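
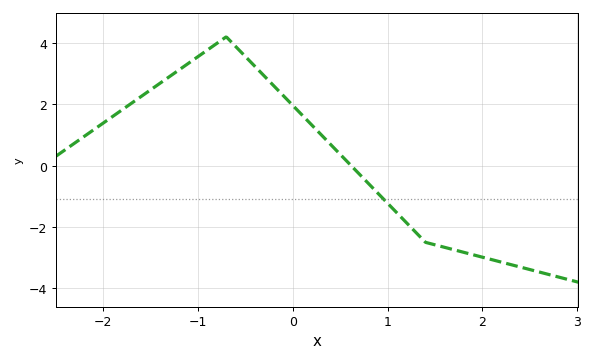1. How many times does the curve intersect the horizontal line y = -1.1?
1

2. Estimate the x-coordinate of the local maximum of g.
-0.699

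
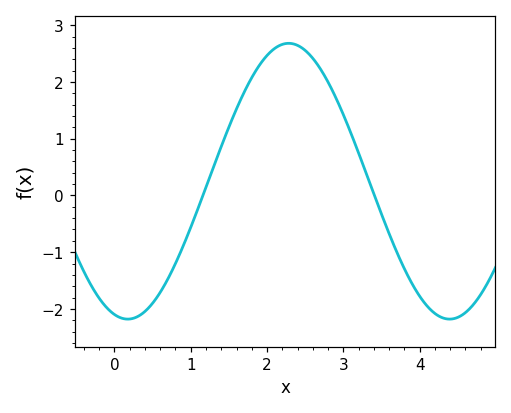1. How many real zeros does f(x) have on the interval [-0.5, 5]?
2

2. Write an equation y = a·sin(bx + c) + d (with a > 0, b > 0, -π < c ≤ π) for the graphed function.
y = 2.43sin(1.49x - 1.83) + 0.25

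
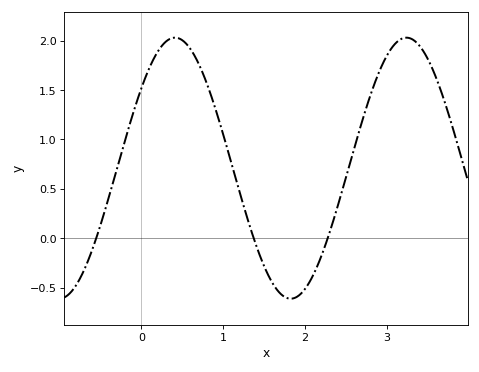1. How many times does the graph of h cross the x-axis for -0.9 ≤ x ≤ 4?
3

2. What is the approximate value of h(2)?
-0.512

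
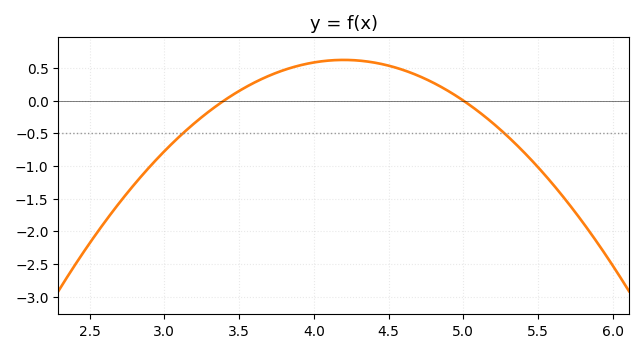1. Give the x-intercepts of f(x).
3.4, 5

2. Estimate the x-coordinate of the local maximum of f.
4.2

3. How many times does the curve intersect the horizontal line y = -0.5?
2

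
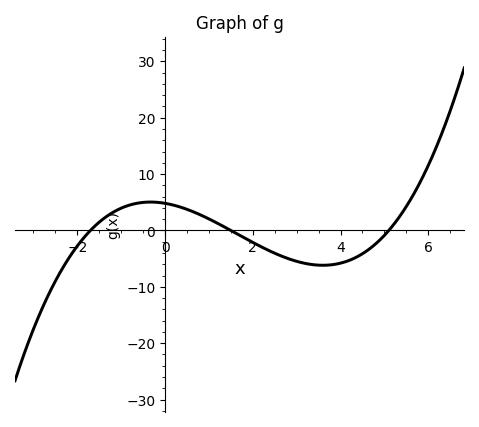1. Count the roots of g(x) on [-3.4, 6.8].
3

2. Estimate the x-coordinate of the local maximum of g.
-0.4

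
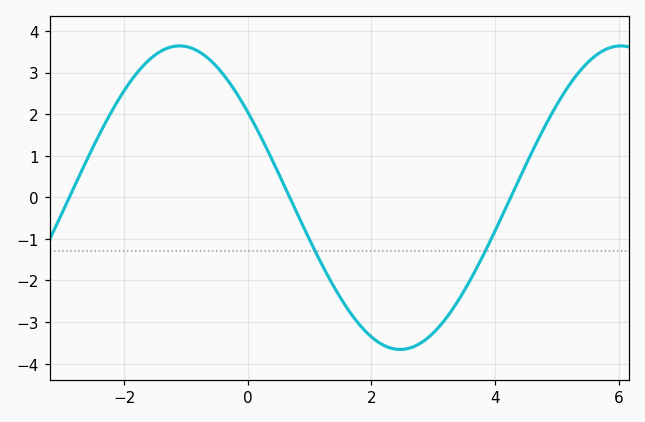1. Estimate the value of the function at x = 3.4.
-2.5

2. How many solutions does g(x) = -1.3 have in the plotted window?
2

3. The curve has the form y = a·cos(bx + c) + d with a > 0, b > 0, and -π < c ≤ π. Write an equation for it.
y = 3.65cos(0.88x + 0.97) - 0.01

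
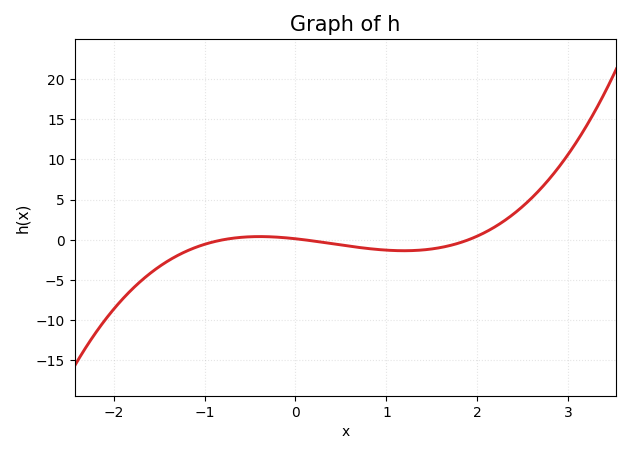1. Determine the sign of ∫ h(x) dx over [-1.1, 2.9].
positive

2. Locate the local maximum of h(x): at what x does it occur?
-0.394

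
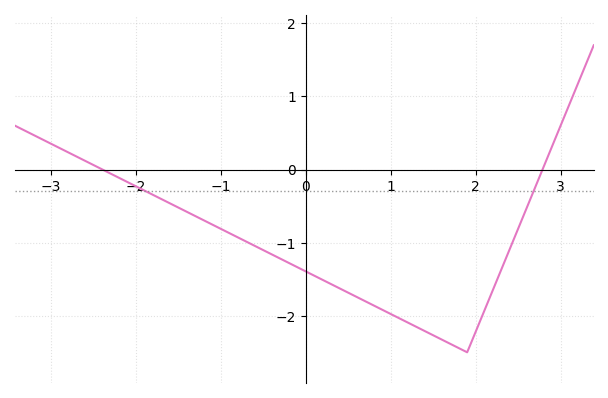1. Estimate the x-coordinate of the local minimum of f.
1.9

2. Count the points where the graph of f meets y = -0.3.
2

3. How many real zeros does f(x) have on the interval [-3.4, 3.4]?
2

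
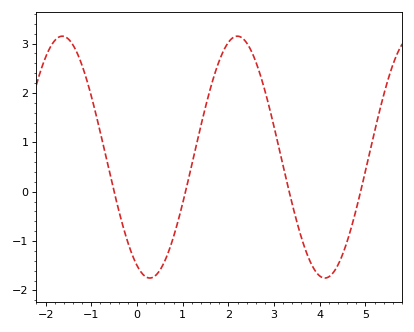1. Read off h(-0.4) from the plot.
-0.4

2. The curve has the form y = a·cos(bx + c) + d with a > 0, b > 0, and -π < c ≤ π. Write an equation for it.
y = 2.45cos(1.6x + 2.7) + 0.7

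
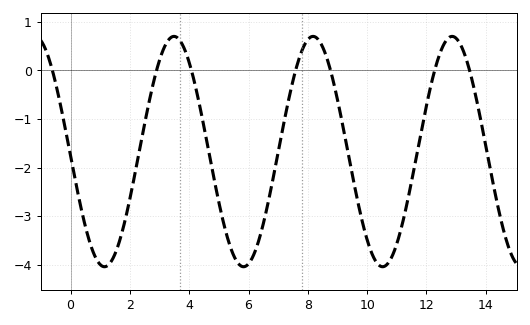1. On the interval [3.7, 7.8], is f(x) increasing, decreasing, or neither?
neither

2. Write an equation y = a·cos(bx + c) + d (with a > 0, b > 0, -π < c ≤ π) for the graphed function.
y = 2.37cos(1.3x + 1.6) - 1.67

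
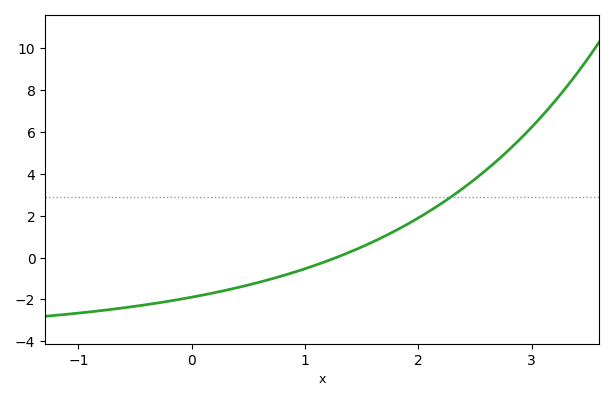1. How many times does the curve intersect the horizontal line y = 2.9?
1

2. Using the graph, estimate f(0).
-1.8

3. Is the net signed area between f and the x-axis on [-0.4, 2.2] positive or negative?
negative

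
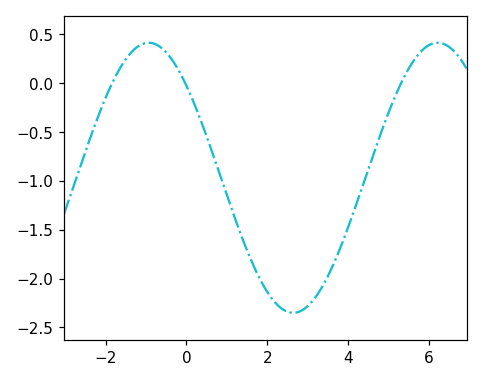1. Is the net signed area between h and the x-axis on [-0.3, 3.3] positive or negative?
negative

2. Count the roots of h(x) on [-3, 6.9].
3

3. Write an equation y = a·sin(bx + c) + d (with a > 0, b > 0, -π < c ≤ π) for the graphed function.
y = 1.38sin(0.88x + 2.39) - 0.97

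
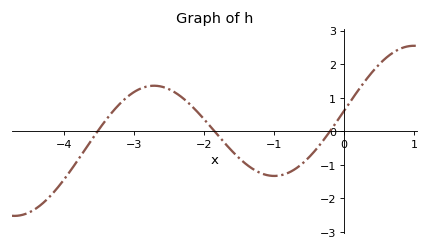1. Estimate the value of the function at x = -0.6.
-1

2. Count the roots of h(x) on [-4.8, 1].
3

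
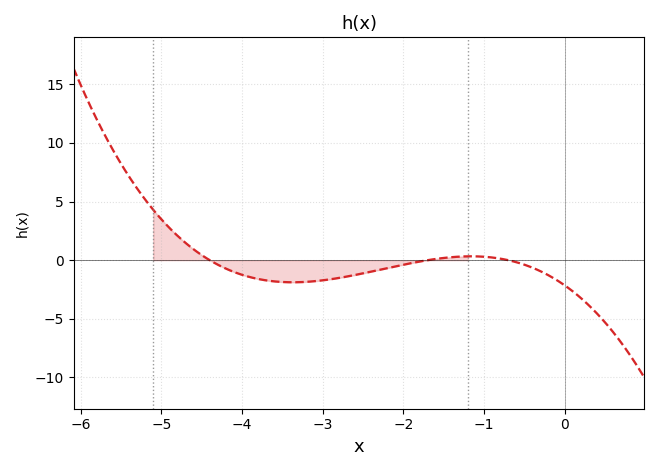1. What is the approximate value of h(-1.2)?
0.5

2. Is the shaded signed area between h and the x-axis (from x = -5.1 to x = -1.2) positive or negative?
negative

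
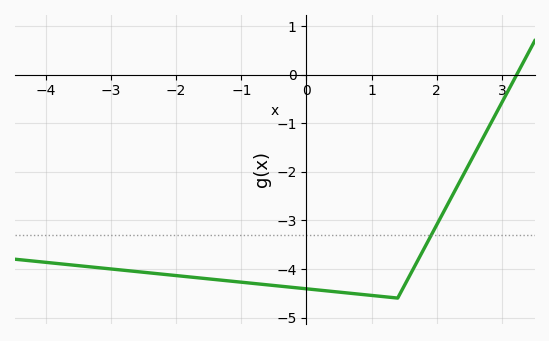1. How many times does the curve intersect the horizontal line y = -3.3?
1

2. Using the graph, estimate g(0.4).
-4.46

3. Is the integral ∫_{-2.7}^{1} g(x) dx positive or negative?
negative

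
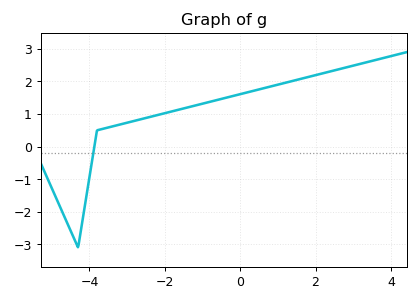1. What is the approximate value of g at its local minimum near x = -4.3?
-3.1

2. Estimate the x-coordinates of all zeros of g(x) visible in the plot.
-3.8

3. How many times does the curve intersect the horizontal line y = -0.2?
1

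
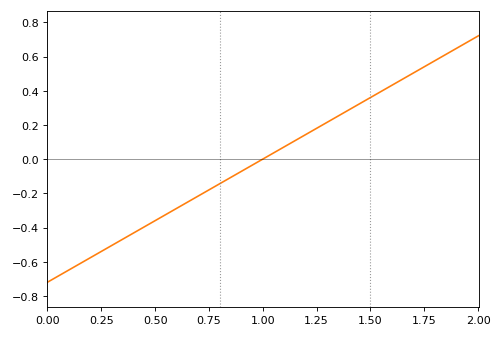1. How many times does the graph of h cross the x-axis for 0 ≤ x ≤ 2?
1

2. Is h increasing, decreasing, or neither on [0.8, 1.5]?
increasing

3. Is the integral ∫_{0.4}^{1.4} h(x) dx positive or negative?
negative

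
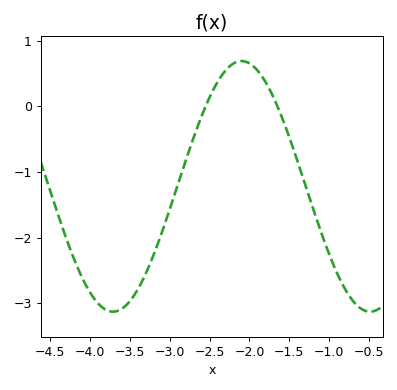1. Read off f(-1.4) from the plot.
-0.8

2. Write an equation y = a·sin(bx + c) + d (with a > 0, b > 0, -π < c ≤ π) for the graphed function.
y = 1.91sin(1.9x - 0.62) - 1.22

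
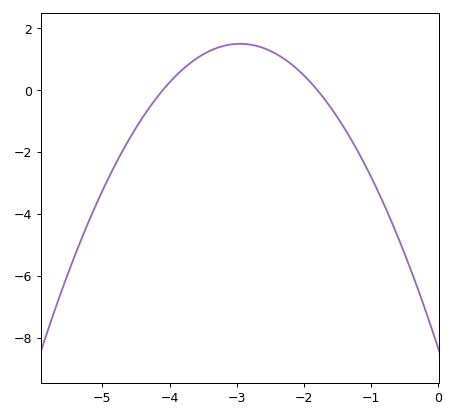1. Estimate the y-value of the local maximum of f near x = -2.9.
1.4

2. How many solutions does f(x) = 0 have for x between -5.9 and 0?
2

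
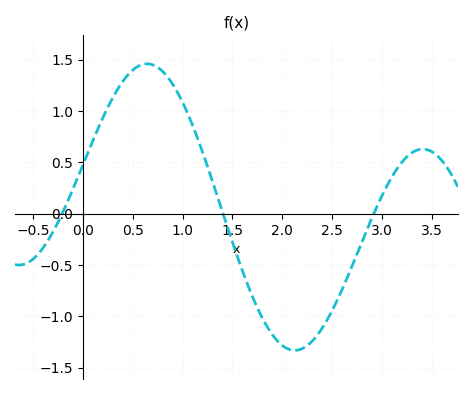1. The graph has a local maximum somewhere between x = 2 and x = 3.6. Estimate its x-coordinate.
3.41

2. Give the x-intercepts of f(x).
-0.211, 1.41, 2.92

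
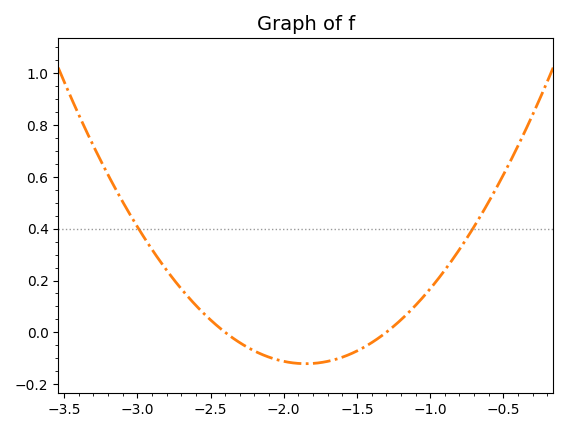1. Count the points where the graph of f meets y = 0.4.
2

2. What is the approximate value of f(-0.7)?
0.4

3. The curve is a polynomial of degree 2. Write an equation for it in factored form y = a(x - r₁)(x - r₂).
y = 0.4(x + 2.4)(x + 1.3)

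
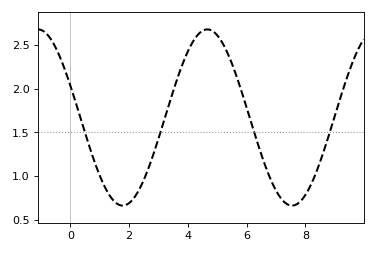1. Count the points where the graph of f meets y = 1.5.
4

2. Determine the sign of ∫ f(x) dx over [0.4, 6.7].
positive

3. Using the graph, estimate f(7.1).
0.777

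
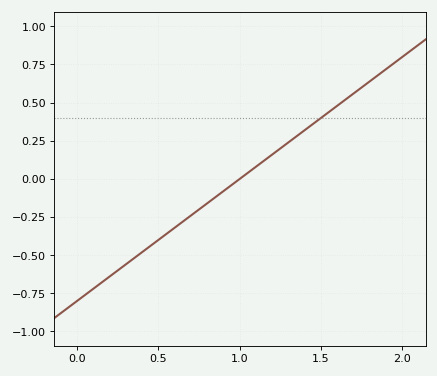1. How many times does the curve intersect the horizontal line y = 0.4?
1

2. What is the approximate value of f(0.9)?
-0.1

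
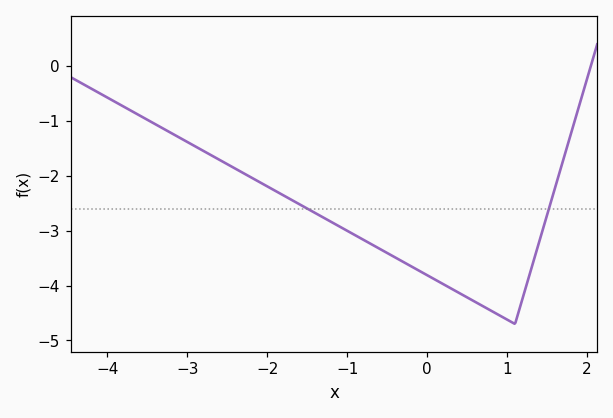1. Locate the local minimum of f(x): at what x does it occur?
1.1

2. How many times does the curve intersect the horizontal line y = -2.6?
2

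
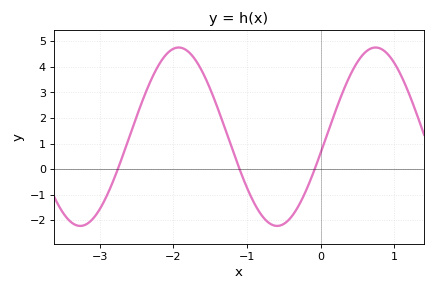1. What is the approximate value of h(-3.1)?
-1.96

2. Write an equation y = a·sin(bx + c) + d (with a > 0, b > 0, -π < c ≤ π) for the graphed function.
y = 3.49sin(2.35x - 0.182) + 1.27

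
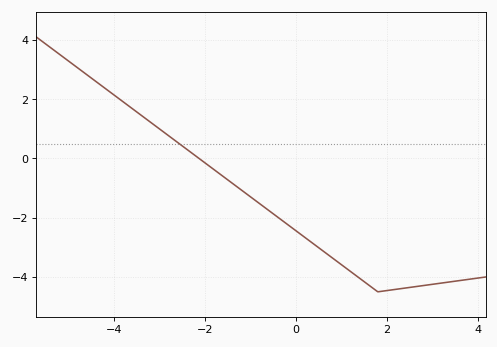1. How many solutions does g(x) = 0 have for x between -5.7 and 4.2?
1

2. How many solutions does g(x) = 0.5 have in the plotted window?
1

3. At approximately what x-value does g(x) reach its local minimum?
1.8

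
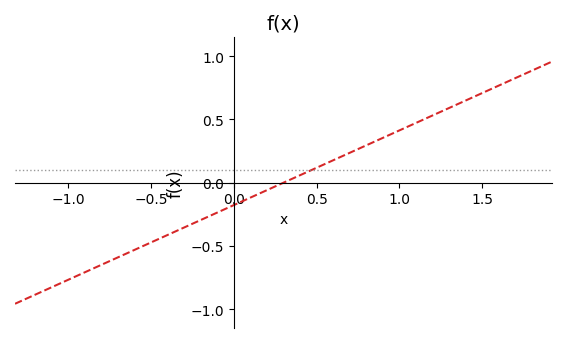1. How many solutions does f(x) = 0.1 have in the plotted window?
1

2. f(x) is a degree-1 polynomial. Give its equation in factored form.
y = 0.59(x - 0.3)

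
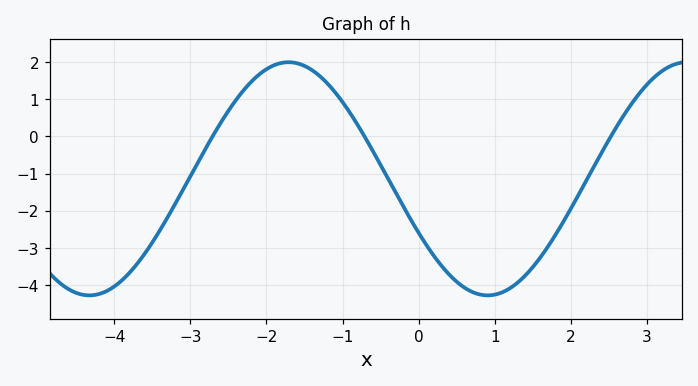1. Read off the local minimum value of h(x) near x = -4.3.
-4.3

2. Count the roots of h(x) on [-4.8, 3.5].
3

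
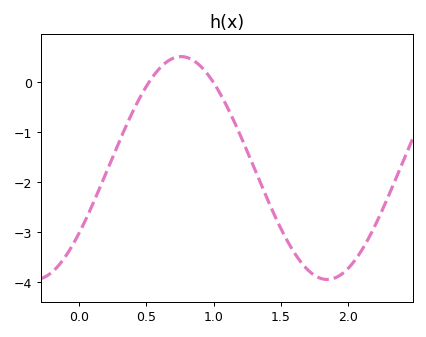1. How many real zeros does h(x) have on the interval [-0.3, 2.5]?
2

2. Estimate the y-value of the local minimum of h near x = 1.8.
-3.9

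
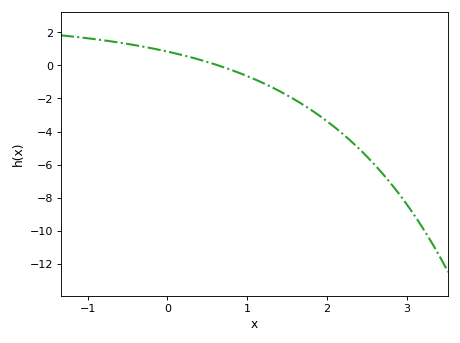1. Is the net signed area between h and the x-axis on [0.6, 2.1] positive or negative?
negative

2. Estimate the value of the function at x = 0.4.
0.344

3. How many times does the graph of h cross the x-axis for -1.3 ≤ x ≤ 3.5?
1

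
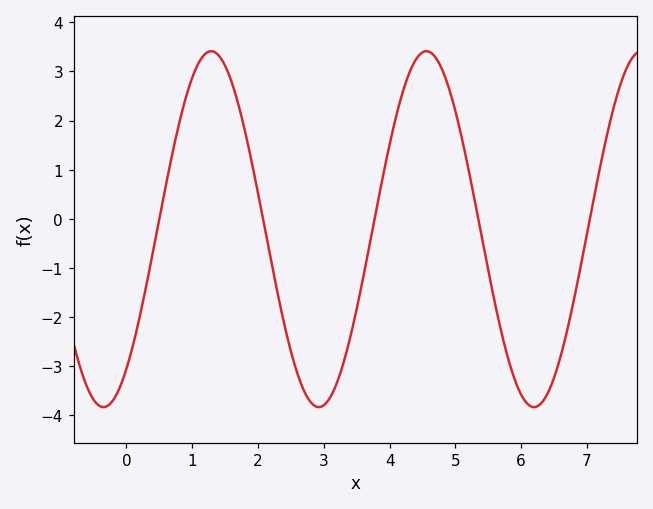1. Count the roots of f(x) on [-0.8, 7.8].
5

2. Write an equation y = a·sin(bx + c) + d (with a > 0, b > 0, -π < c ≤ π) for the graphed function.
y = 3.62sin(1.9x - 0.9) - 0.21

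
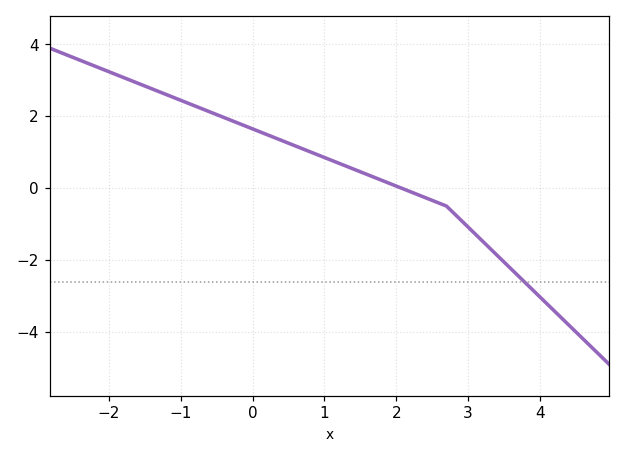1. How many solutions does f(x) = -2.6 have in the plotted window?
1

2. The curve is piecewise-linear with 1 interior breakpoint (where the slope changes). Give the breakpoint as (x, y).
(2.7, -0.5)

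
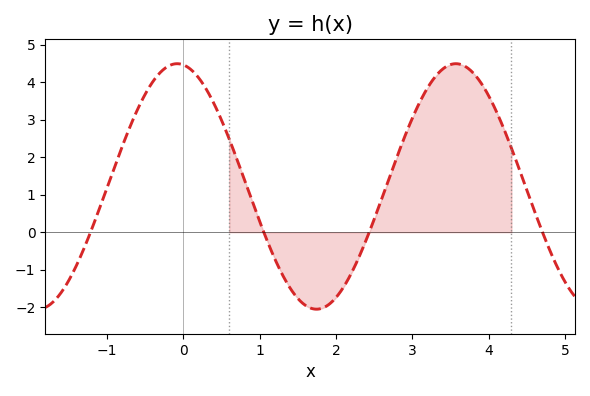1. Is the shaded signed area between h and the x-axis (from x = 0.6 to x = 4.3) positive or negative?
positive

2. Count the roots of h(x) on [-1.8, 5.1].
4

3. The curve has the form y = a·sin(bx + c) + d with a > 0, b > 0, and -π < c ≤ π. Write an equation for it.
y = 3.27sin(1.7x + 1.7) + 1.22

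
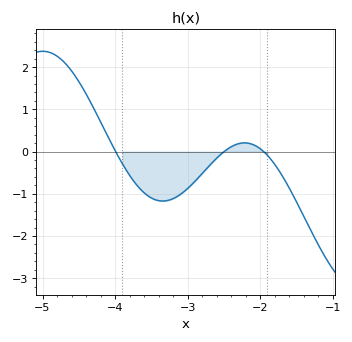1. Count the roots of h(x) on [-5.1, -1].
3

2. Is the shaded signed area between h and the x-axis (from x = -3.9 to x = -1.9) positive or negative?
negative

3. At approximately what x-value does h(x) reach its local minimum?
-3.3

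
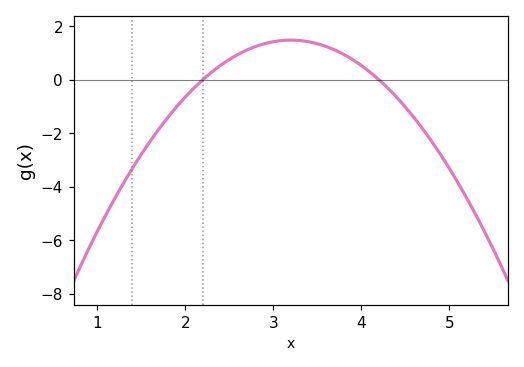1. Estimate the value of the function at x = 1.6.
-2.4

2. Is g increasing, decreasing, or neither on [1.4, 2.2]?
increasing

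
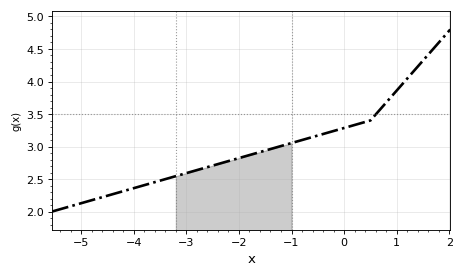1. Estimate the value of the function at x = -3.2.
2.54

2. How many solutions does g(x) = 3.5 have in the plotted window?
1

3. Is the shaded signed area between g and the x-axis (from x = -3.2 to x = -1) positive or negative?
positive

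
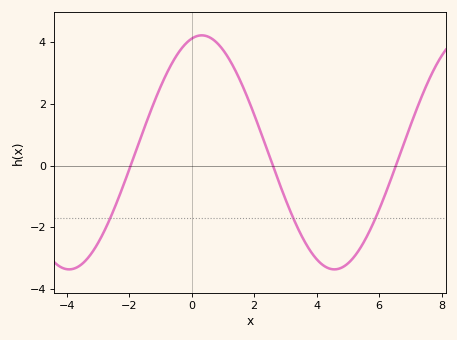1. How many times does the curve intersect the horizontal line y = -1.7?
3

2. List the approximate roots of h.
-2, 2.6, 6.6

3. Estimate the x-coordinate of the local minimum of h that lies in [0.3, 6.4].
4.6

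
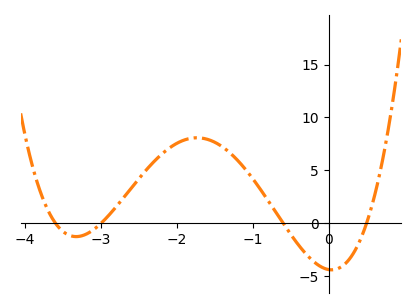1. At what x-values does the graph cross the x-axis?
-3.6, -3, -0.6, 0.5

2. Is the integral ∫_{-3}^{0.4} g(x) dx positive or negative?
positive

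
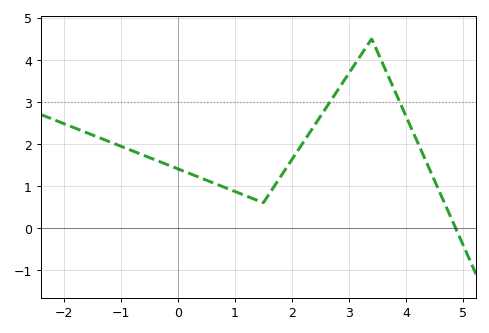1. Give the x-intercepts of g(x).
4.87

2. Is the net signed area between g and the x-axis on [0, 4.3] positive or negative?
positive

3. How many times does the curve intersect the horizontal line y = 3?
2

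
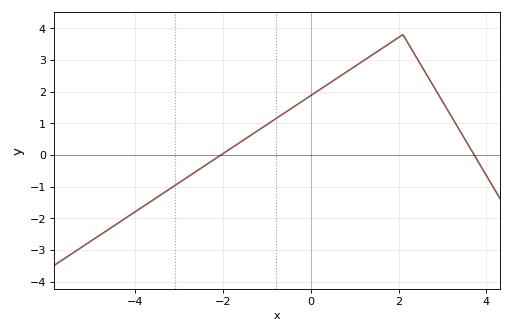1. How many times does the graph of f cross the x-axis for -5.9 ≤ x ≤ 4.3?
2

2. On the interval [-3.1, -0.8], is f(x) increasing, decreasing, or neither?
increasing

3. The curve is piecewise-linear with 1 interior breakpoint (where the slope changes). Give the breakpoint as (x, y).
(2.1, 3.8)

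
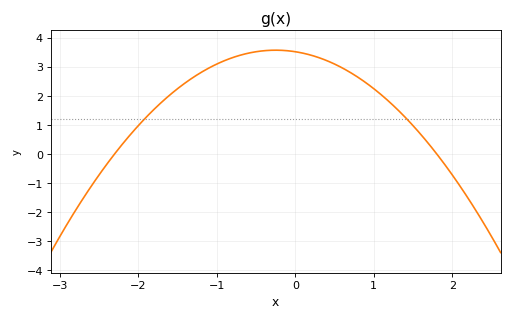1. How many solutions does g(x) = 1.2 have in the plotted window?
2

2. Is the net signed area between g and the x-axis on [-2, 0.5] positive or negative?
positive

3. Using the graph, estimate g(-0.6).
3.5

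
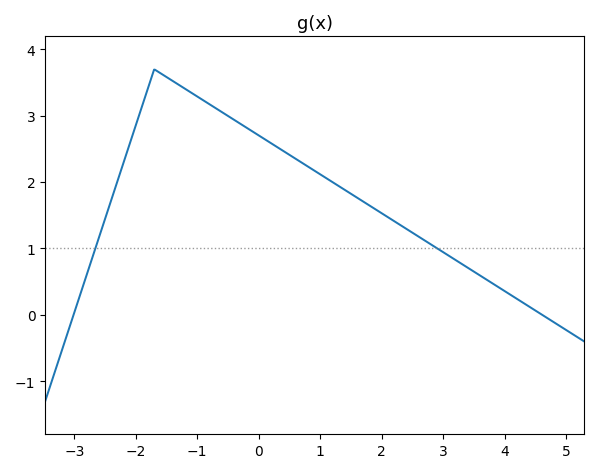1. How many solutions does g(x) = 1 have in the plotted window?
2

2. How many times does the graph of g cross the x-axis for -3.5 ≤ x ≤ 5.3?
2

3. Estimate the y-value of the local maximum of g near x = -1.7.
3.7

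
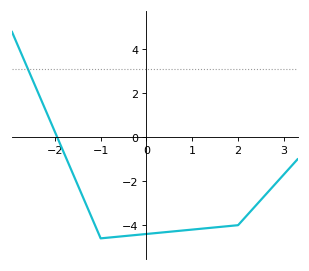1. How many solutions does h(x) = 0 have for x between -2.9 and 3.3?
1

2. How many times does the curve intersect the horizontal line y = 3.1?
1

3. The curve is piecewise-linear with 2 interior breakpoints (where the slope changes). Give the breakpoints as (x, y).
(-1, -4.6); (2, -4)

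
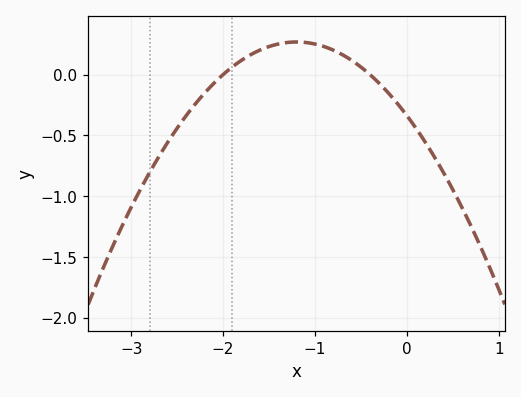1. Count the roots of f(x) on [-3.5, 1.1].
2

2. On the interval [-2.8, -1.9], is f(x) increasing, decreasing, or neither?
increasing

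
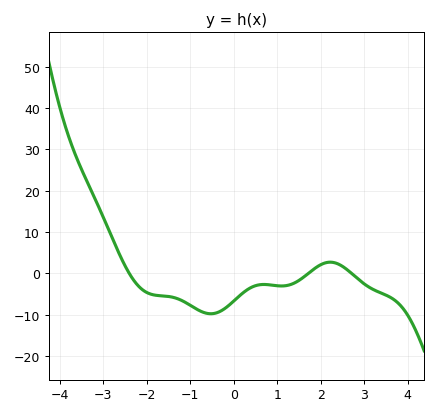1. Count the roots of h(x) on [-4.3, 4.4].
3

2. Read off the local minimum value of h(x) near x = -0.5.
-10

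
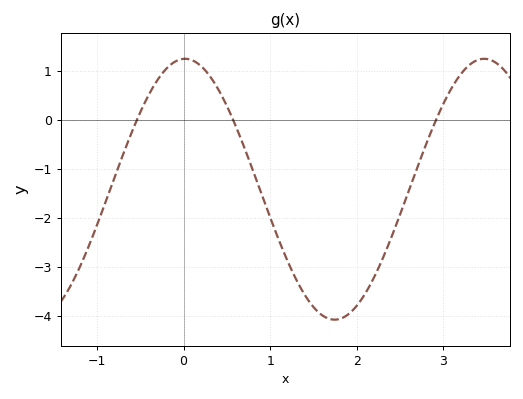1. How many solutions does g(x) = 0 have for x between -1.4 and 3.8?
3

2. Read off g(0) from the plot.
1.2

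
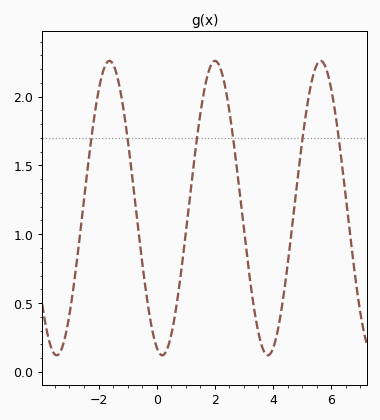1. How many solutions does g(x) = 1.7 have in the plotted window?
6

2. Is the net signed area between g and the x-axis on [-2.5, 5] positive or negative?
positive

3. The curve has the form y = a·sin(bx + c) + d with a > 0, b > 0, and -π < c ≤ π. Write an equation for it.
y = 1.07sin(1.73x - 1.9) + 1.19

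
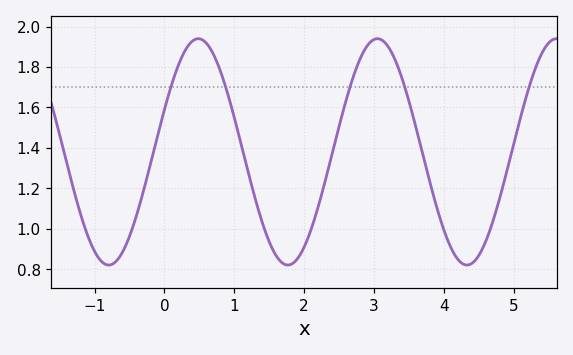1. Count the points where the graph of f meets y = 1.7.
5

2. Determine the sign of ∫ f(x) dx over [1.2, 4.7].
positive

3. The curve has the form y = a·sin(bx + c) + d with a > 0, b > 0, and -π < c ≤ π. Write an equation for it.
y = 0.56sin(2.5x + 0.38) + 1.38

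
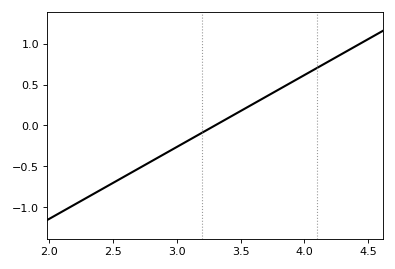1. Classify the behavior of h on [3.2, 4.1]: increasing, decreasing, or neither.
increasing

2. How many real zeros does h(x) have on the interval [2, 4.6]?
1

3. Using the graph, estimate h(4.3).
0.88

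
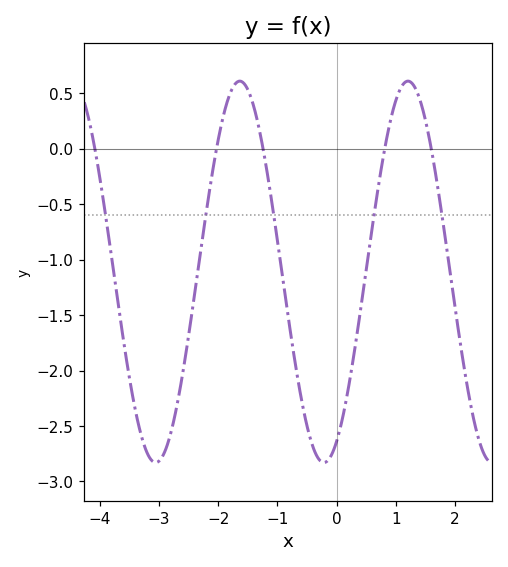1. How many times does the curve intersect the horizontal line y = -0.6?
5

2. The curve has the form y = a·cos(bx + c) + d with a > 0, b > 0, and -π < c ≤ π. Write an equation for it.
y = 1.72cos(2.21x - 2.67) - 1.11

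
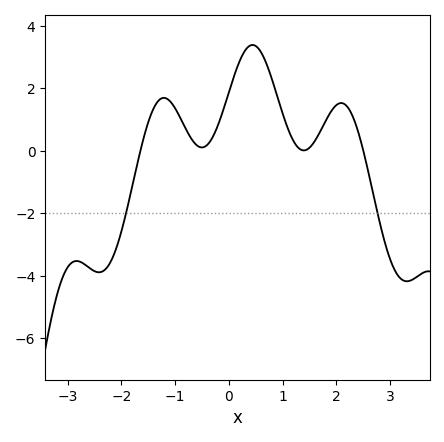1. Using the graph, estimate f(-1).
1.35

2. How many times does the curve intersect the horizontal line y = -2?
2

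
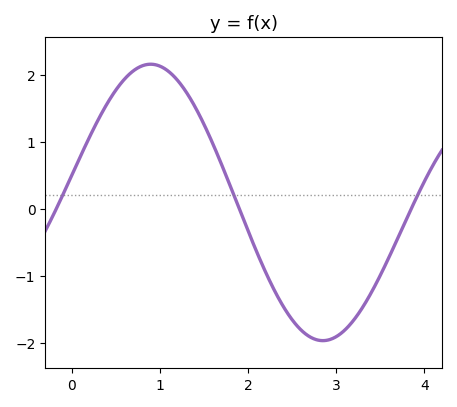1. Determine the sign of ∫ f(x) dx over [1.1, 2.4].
positive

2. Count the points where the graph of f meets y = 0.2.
3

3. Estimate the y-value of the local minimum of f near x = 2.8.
-2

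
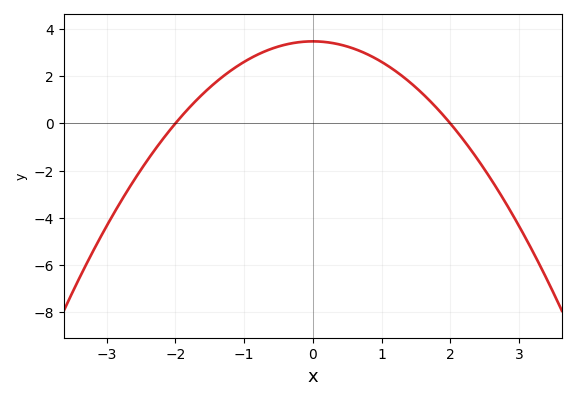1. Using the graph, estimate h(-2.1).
-0.357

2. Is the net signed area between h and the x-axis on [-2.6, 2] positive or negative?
positive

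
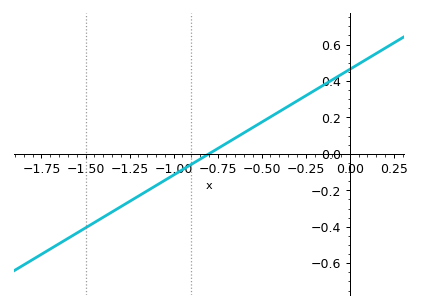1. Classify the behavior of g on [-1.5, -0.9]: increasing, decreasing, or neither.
increasing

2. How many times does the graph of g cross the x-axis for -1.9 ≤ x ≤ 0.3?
1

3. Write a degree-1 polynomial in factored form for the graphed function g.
y = 0.58(x + 0.8)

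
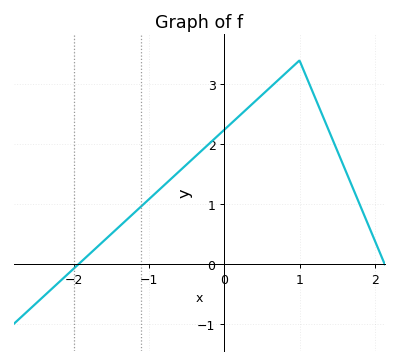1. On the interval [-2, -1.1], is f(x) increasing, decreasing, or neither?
increasing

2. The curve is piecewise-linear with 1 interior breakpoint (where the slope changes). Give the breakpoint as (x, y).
(1, 3.4)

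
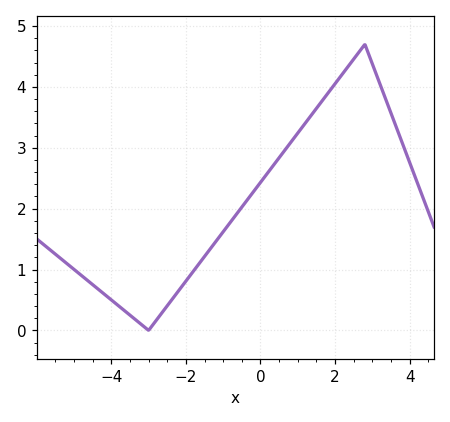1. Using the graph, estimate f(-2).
0.8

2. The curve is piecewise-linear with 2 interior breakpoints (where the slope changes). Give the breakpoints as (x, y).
(-3, 0); (2.8, 4.7)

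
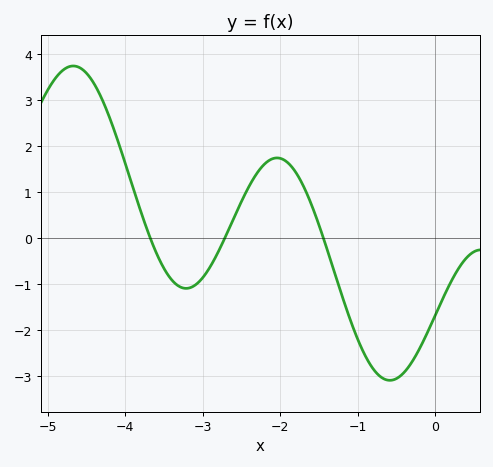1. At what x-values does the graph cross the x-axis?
-3.68, -2.72, -1.44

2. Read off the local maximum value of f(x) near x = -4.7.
3.74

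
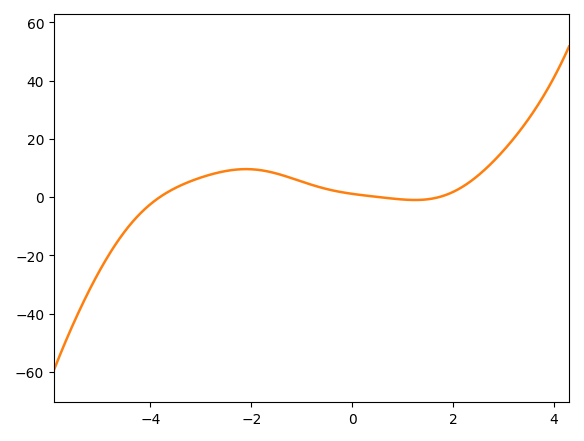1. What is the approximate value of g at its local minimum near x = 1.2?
-2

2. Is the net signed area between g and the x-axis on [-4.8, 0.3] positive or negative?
positive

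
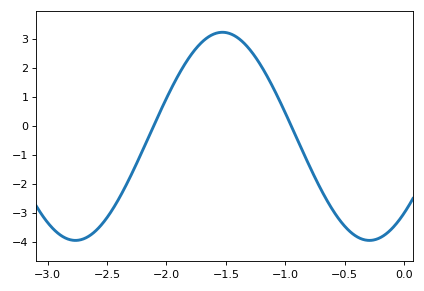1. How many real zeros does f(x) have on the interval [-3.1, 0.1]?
2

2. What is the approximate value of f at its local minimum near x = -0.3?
-3.95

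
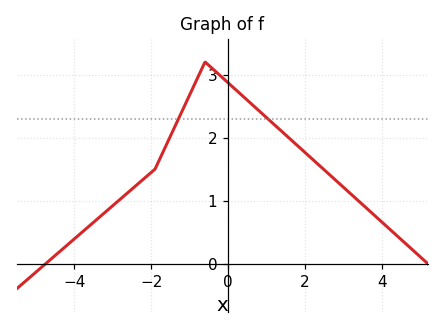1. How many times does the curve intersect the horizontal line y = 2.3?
2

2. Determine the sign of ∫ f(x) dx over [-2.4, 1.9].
positive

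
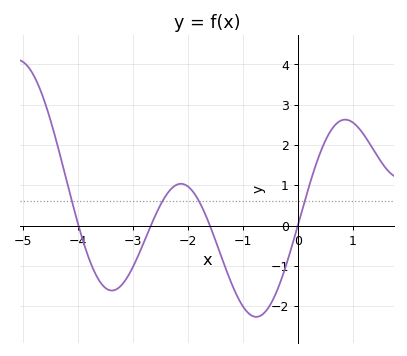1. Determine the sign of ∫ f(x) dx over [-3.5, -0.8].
negative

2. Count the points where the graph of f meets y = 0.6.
4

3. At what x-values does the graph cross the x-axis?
-3.99, -2.67, -1.6, 0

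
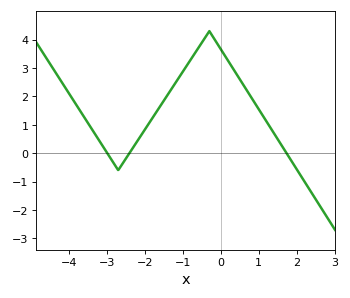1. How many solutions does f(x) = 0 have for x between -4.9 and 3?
3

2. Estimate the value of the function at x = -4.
2.11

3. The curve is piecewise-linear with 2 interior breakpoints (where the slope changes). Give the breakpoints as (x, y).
(-2.7, -0.6); (-0.3, 4.3)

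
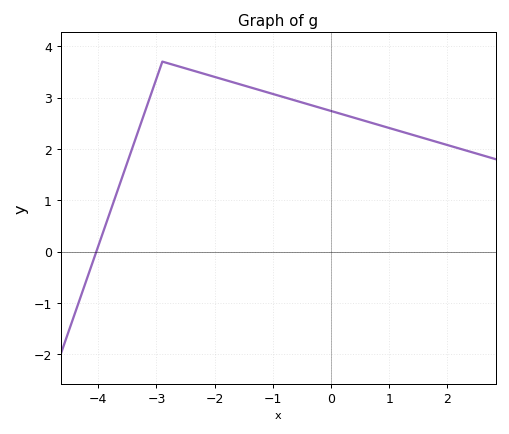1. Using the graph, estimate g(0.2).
2.67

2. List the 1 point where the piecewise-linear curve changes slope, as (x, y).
(-2.9, 3.7)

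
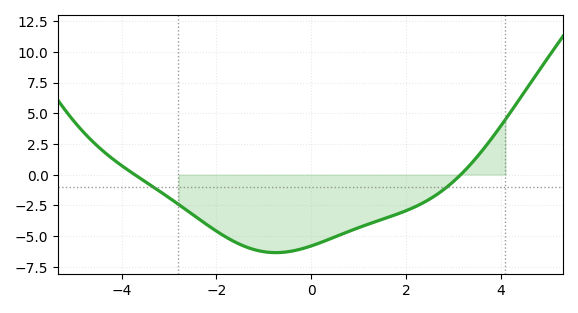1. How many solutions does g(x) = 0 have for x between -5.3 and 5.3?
2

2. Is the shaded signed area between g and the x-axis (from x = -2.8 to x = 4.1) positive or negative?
negative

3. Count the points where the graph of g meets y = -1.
2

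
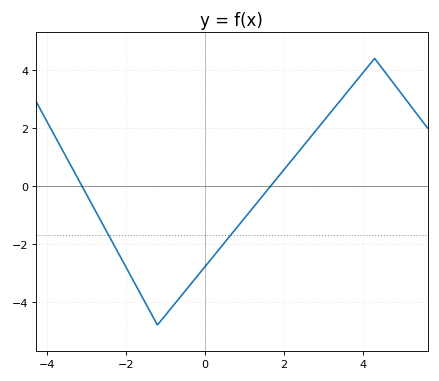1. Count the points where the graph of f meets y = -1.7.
2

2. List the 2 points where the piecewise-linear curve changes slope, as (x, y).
(-1.2, -4.8); (4.3, 4.4)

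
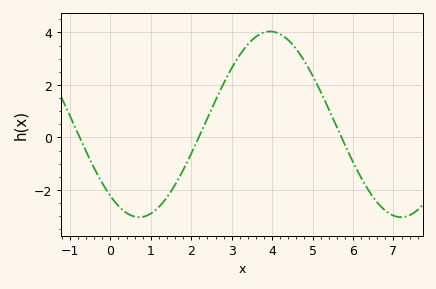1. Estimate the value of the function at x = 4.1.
4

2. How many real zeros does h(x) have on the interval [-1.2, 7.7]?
3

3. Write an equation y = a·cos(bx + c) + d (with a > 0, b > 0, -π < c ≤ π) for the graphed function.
y = 3.54cos(0.97x + 2.5) + 0.5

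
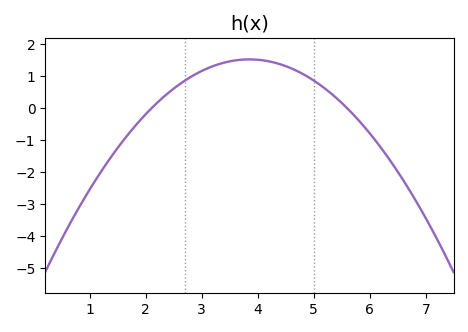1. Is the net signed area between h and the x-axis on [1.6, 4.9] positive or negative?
positive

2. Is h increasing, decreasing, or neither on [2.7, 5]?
neither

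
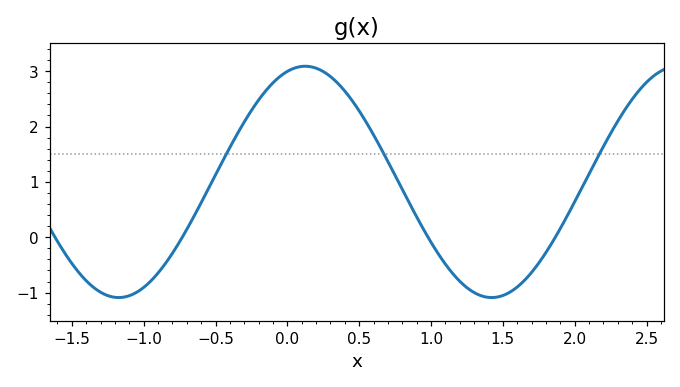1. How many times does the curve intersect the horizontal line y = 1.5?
3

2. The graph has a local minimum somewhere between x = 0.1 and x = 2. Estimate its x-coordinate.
1.4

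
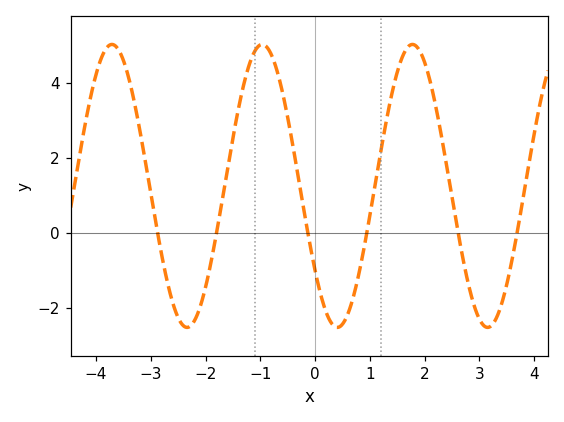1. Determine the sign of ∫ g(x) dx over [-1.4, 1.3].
positive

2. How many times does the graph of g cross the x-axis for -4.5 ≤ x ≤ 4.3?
6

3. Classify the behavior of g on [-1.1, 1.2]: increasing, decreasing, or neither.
neither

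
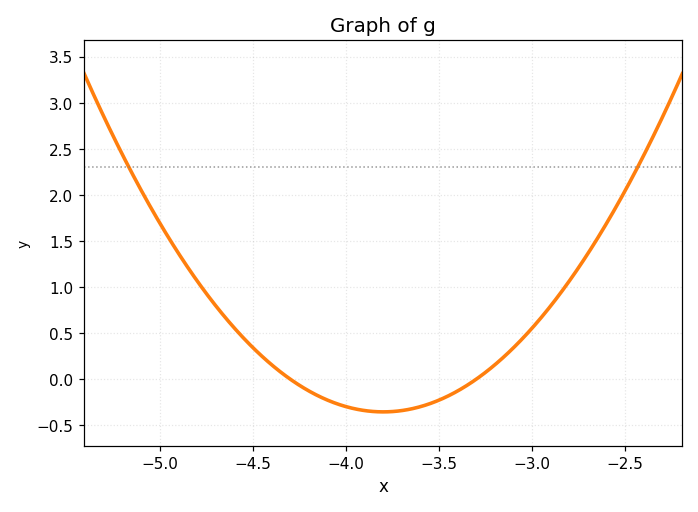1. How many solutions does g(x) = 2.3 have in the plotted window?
2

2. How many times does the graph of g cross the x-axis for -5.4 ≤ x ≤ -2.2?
2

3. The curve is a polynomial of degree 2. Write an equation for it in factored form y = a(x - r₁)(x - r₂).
y = 1.42(x + 4.3)(x + 3.3)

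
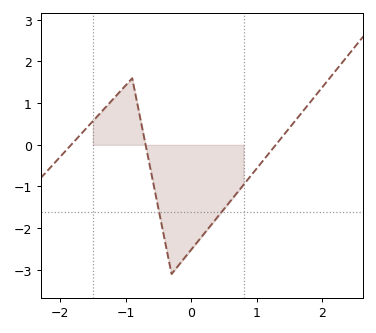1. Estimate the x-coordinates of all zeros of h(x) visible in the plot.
-1.8, -0.7, 1.3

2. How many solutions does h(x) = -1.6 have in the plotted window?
2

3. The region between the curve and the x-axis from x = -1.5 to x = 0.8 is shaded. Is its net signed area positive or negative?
negative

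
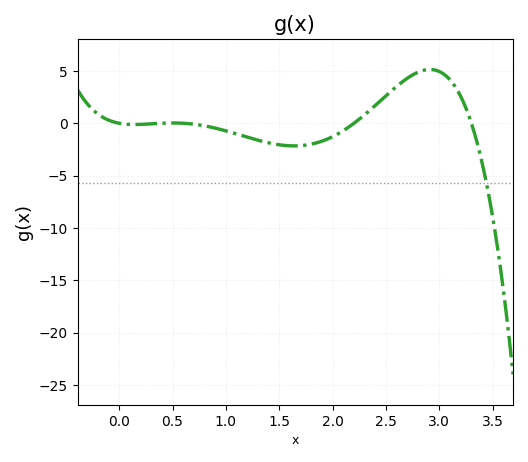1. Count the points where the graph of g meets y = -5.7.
1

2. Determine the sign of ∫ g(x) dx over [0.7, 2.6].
negative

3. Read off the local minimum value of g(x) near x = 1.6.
-2.16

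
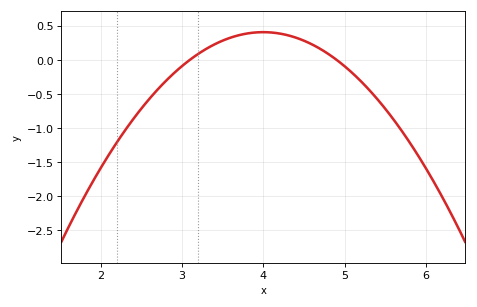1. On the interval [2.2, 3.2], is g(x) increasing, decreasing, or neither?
increasing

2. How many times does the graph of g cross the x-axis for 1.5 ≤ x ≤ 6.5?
2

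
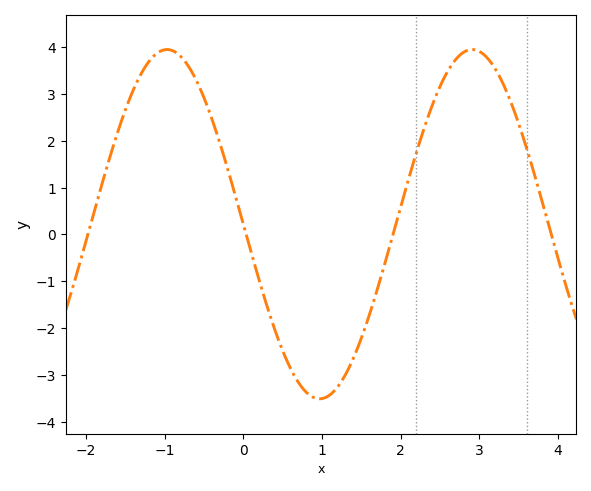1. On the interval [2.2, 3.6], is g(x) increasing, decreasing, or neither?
neither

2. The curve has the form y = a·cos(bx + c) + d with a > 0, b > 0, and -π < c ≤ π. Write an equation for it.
y = 3.73cos(1.62x + 1.57) + 0.22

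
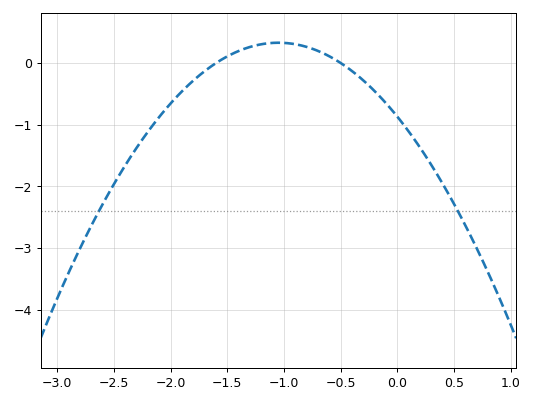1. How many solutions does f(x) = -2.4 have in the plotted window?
2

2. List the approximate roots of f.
-1.6, -0.5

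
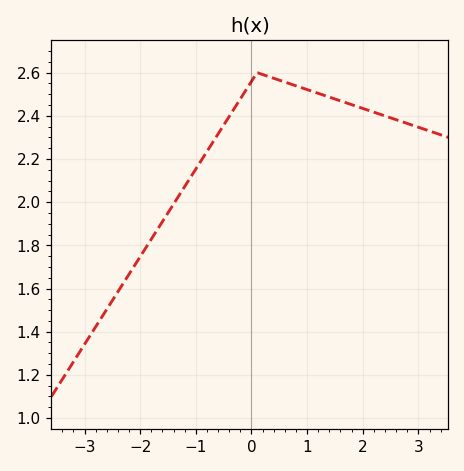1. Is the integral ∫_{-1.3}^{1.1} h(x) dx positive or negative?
positive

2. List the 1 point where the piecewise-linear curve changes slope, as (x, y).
(0.1, 2.6)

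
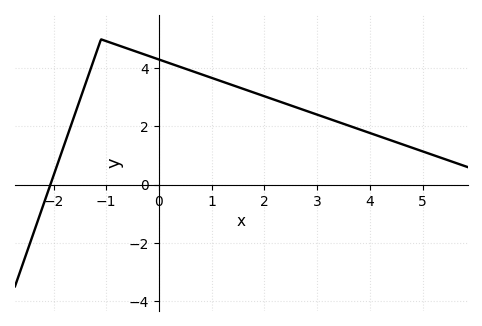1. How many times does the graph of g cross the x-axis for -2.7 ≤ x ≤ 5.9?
1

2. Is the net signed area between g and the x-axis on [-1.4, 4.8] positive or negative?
positive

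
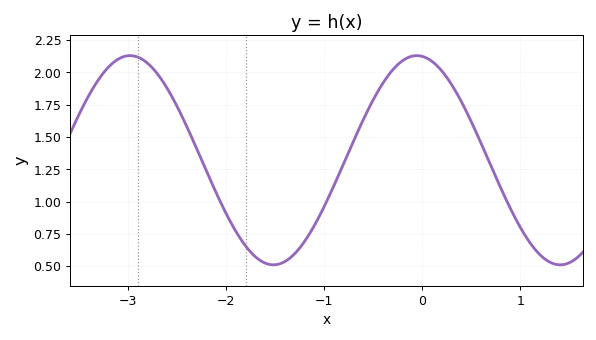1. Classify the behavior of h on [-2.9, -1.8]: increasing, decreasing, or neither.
decreasing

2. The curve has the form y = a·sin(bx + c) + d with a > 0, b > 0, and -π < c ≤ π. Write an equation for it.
y = 0.81sin(2.1x + 1.7) + 1.32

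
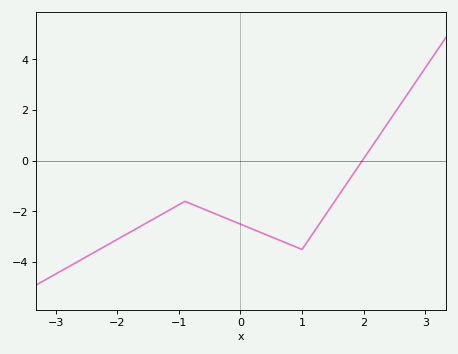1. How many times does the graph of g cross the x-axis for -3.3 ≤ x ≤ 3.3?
1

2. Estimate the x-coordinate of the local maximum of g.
-0.9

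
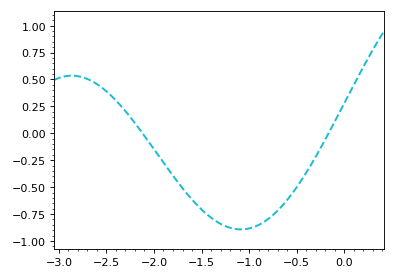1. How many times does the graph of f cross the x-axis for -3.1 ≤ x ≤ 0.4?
2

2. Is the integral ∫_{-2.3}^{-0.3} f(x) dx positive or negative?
negative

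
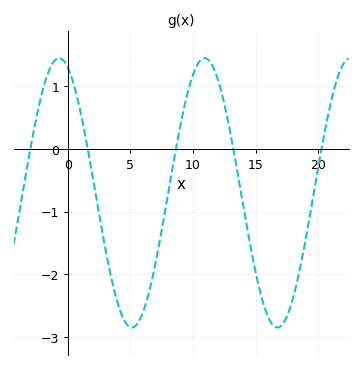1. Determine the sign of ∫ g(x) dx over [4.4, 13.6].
negative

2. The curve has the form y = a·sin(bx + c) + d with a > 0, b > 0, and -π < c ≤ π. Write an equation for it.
y = 2.15sin(0.54x + 2) - 0.7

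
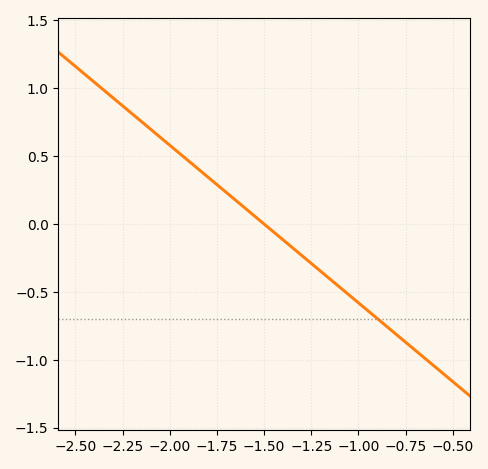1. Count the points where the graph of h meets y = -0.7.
1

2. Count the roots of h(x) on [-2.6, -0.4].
1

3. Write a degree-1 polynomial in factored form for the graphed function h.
y = -1.16(x + 1.5)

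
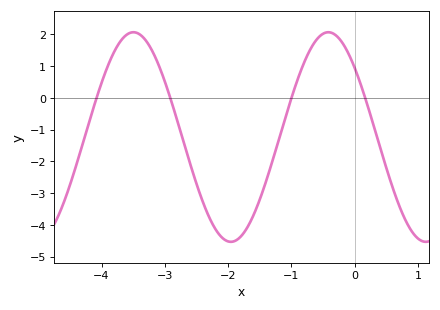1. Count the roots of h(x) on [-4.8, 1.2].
4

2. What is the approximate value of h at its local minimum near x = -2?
-4.53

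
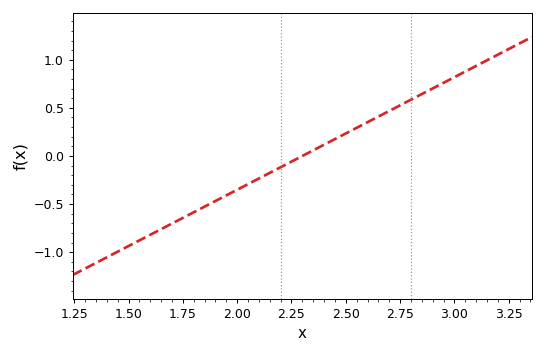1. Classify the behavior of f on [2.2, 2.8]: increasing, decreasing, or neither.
increasing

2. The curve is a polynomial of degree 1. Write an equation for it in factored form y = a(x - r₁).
y = 1.17(x - 2.3)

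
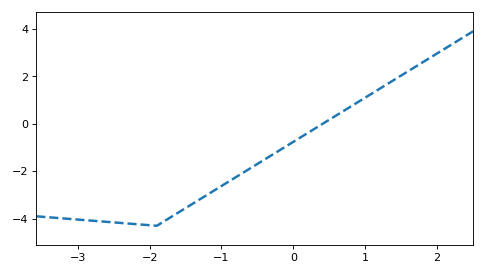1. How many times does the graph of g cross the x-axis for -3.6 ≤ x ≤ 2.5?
1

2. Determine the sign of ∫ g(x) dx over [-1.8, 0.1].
negative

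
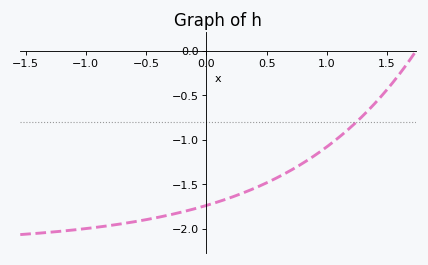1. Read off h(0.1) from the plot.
-1.7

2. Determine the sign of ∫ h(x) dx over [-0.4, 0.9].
negative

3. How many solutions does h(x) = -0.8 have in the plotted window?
1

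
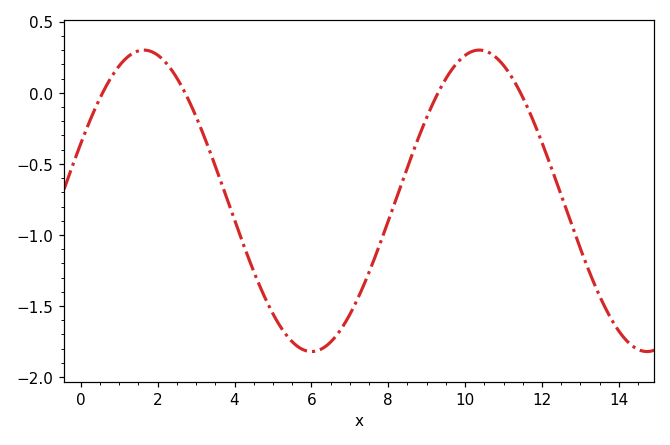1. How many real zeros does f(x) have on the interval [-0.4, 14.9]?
4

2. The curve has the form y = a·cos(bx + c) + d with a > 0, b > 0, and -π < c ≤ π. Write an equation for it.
y = 1.06cos(0.72x - 1.2) - 0.76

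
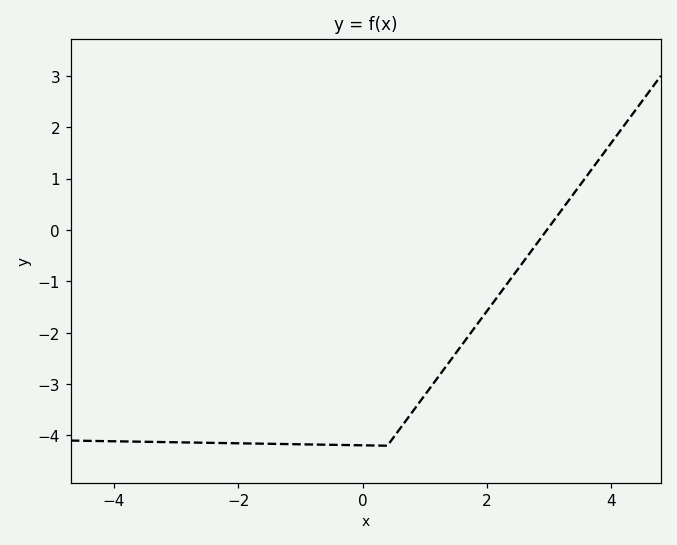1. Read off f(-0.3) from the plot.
-4.19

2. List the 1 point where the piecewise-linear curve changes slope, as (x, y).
(0.4, -4.2)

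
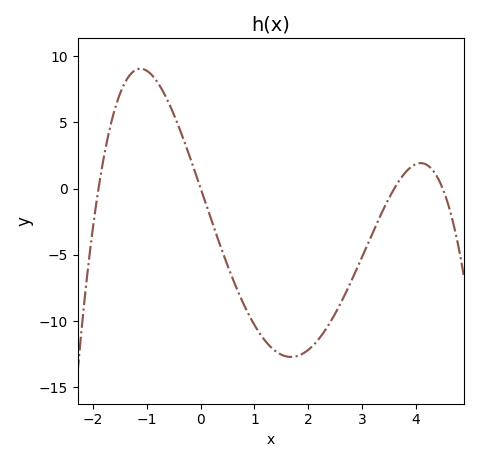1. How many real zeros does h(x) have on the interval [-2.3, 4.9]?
4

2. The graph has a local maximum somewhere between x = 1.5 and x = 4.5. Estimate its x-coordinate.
4.1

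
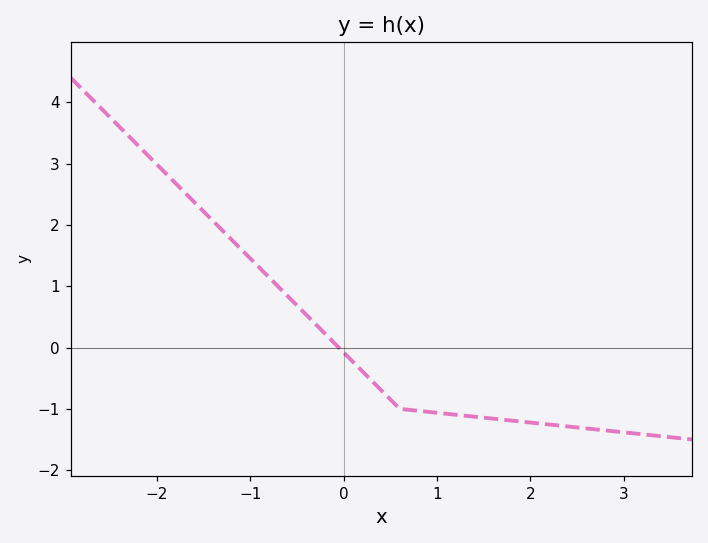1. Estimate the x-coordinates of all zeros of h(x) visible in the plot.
-0.1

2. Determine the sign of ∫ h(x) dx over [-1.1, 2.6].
negative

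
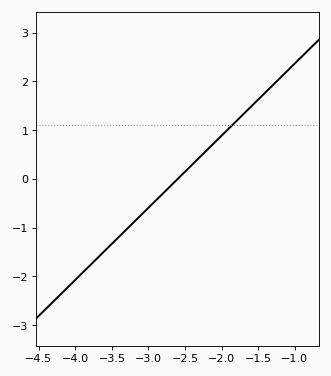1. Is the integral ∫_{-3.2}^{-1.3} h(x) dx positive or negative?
positive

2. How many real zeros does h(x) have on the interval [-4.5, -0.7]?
1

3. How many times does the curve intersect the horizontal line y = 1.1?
1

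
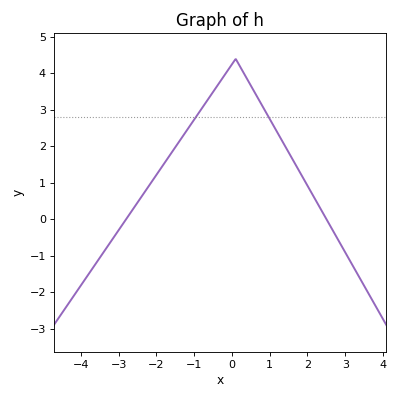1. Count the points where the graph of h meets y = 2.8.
2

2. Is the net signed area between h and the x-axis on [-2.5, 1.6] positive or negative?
positive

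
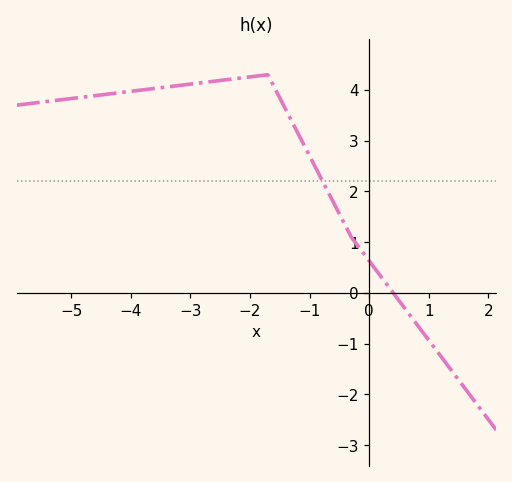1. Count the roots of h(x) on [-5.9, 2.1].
1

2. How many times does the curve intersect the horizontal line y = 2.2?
1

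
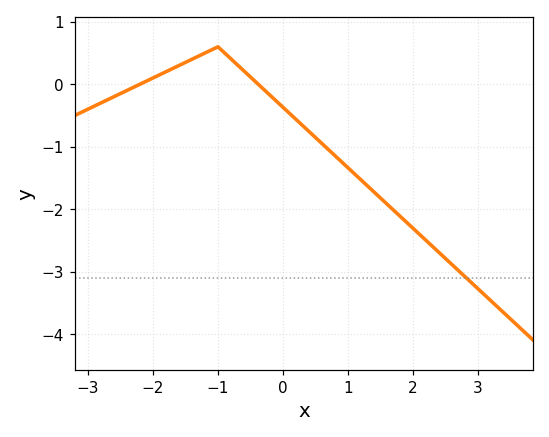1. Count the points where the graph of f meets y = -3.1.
1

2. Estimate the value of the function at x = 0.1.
-0.5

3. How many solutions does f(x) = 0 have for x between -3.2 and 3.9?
2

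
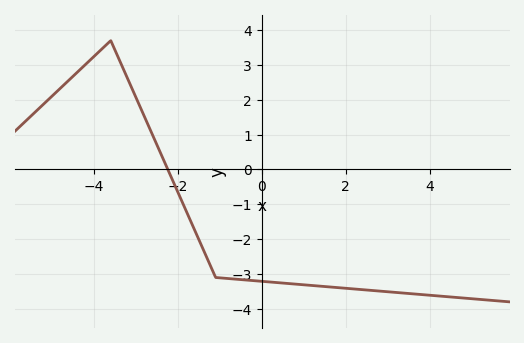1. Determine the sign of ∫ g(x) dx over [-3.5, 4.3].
negative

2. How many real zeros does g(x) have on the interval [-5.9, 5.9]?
1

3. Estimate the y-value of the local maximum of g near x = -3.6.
3.7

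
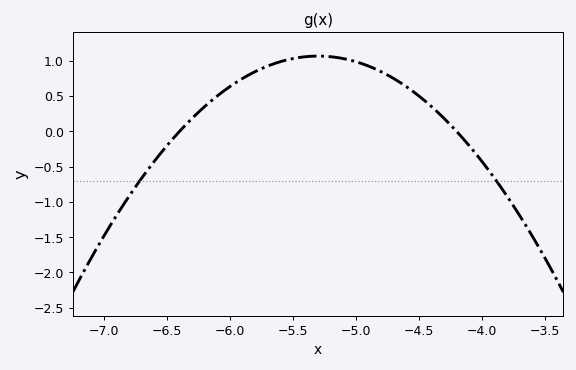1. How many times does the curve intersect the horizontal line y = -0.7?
2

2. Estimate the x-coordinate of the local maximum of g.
-5.3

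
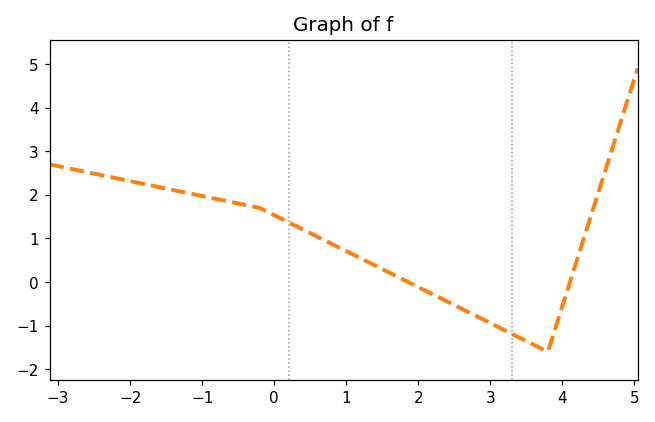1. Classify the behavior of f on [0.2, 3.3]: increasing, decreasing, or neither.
decreasing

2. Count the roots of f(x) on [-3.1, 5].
2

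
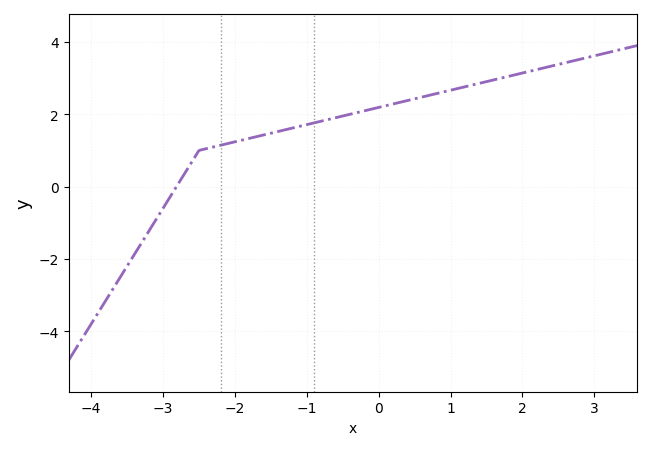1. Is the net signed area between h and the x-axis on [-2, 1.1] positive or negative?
positive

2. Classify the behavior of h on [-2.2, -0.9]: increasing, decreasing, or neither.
increasing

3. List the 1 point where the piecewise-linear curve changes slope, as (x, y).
(-2.5, 1)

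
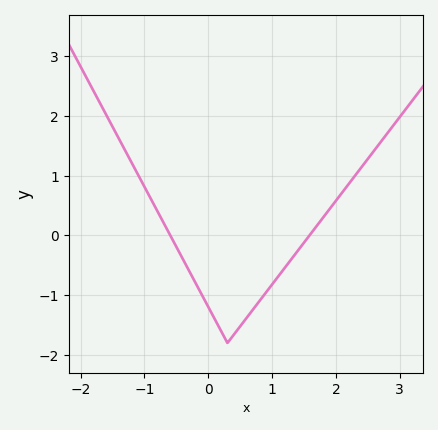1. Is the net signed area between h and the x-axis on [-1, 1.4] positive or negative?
negative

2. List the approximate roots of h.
-0.6, 1.6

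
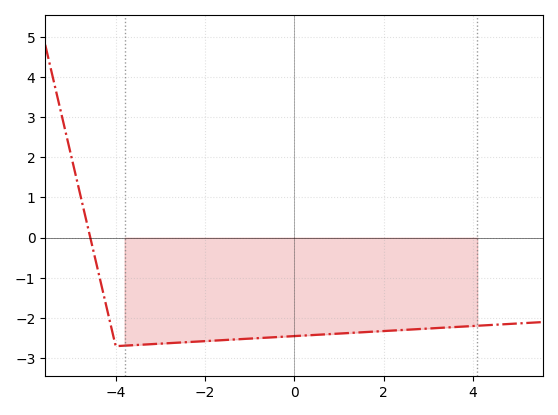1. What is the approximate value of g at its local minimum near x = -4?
-2.7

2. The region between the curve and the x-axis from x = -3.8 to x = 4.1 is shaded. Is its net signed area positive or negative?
negative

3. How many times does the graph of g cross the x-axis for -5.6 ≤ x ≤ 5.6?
1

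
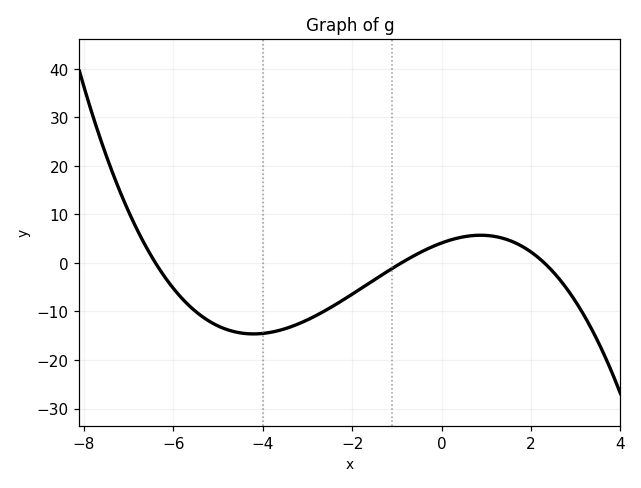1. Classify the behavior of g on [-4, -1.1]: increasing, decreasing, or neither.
increasing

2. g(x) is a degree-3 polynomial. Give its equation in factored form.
y = -0.31(x + 6.4)(x + 0.9)(x - 2.3)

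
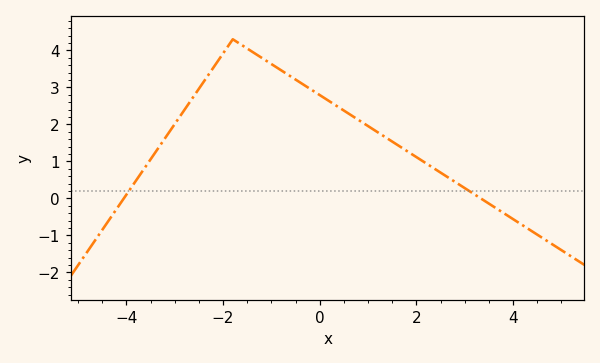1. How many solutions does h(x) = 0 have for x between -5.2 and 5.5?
2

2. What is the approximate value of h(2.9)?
0.4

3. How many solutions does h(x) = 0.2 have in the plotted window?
2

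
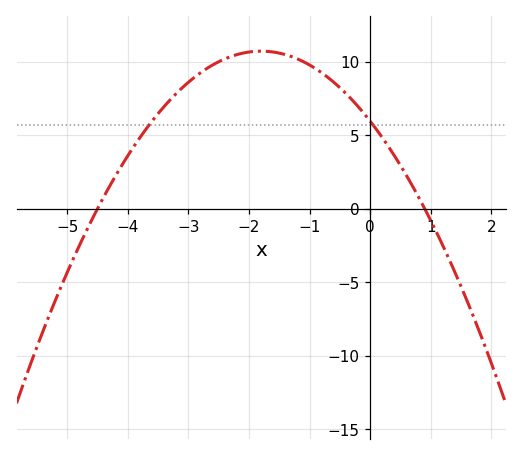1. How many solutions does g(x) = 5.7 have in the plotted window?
2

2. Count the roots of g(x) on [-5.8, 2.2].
2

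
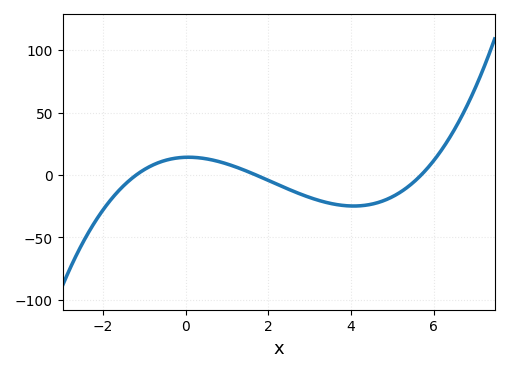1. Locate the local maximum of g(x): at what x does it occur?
0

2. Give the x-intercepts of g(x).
-1.2, 1.6, 5.6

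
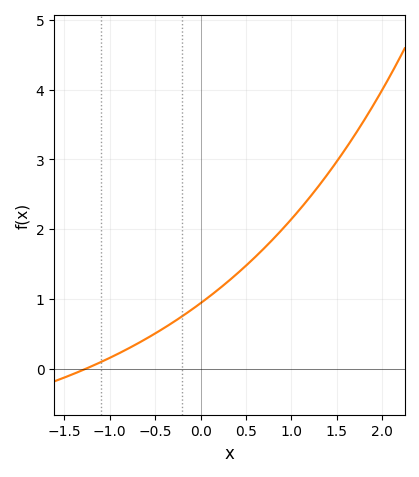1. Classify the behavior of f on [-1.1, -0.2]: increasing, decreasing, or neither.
increasing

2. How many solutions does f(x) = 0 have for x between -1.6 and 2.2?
1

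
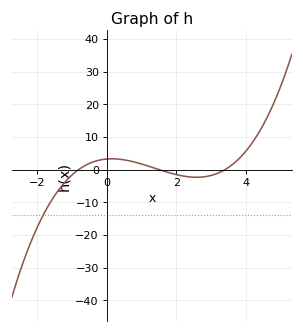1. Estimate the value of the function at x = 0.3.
3.23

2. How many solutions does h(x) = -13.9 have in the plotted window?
1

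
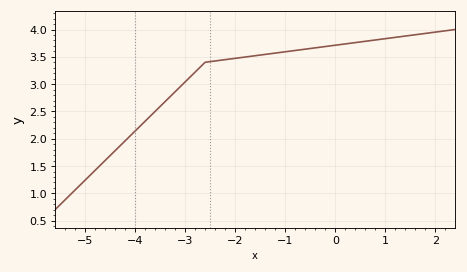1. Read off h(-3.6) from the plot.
2.5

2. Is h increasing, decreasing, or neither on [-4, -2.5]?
increasing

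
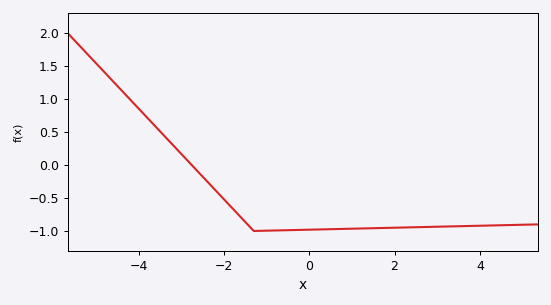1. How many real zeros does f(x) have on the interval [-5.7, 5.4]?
1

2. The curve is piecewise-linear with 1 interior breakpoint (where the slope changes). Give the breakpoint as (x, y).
(-1.3, -1)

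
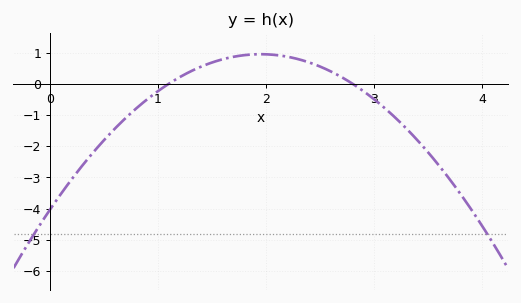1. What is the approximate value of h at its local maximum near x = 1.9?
0.9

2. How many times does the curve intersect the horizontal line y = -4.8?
2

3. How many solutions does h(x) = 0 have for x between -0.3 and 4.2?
2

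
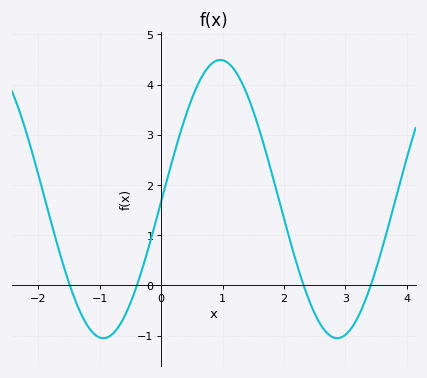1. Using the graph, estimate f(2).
1.3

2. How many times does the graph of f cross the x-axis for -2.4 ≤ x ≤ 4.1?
4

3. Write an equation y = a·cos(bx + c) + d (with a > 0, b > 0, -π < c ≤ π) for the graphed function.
y = 2.77cos(1.6x - 1.6) + 1.72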